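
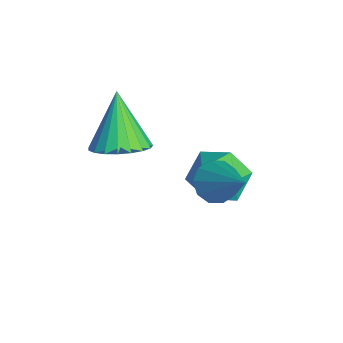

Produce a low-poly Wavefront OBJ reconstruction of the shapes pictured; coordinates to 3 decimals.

v 3.352 -0.864 0.141
v 3.622 -0.412 -0.32
v 4.608 -0.416 1.319
v 3.326 -0.202 -0.084
v 3.04 -0.245 0.238
v 2.873 -0.524 0.522
v 2.889 -0.934 0.661
v 3.081 -1.317 0.601
v 3.377 -1.526 0.366
v 3.663 -1.483 0.044
v 3.83 -1.204 -0.241
v 3.815 -0.794 -0.379
v 2.3 -0.021 -1.313
v 2.671 0.36 -0.48
v 2.329 -1.48 -0.66
v 2.7 -1.099 0.173
v 1.768 -0.901 -0.088
v 1.75 0.001 -0.492
v 3.25 -1.121 -0.648
v 3.232 -0.219 -1.052
v 3.258 -0.32 -0.069
v 2.342 -0.184 0.277
v 2.658 -0.936 -1.417
v 1.742 -0.8 -1.071
v 2.389 -3.299 1.37
v 3.098 -3.525 1.84
v 1.411 -3.161 2.91
v 3.129 -3.161 1.828
v 3.031 -2.82 1.736
v 2.823 -2.562 1.58
v 2.54 -2.432 1.389
v 2.231 -2.451 1.194
v 1.949 -2.617 1.03
v 1.744 -2.9 0.924
v 1.65 -3.253 0.896
v 1.684 -3.613 0.949
v 1.84 -3.919 1.076
v 2.091 -4.118 1.253
v 2.393 -4.175 1.45
v 2.695 -4.08 1.634
v 2.945 -3.851 1.772
f 2 1 4
f 2 4 3
f 4 1 5
f 4 5 3
f 5 1 6
f 5 6 3
f 6 1 7
f 6 7 3
f 7 1 8
f 7 8 3
f 8 1 9
f 8 9 3
f 9 1 10
f 9 10 3
f 10 1 11
f 10 11 3
f 11 1 12
f 11 12 3
f 12 1 2
f 12 2 3
f 13 24 18
f 13 18 14
f 13 14 20
f 13 20 23
f 13 23 24
f 14 18 22
f 18 24 17
f 24 23 15
f 23 20 19
f 20 14 21
f 16 22 17
f 16 17 15
f 16 15 19
f 16 19 21
f 16 21 22
f 17 22 18
f 15 17 24
f 19 15 23
f 21 19 20
f 22 21 14
f 26 25 28
f 26 28 27
f 28 25 29
f 28 29 27
f 29 25 30
f 29 30 27
f 30 25 31
f 30 31 27
f 31 25 32
f 31 32 27
f 32 25 33
f 32 33 27
f 33 25 34
f 33 34 27
f 34 25 35
f 34 35 27
f 35 25 36
f 35 36 27
f 36 25 37
f 36 37 27
f 37 25 38
f 37 38 27
f 38 25 39
f 38 39 27
f 39 25 40
f 39 40 27
f 40 25 41
f 40 41 27
f 41 25 26
f 41 26 27



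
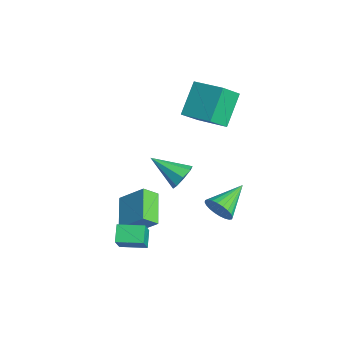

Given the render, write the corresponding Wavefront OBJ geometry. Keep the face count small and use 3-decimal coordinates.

v -2.587 0.591 -2.41
v -2.324 0.919 -1.683
v -3.713 -0.771 -1.39
v -2.861 1.199 -1.9
v -3.237 1.124 -2.416
v -3.232 0.736 -2.928
v -2.85 0.263 -3.138
v -2.314 -0.018 -2.921
v -1.938 0.058 -2.405
v -1.942 0.446 -1.892
v 1.181 1.201 -1.963
v 1.702 1.237 -1.28
v 0.199 2.799 -1.297
v 1.868 1.43 -1.499
v 1.929 1.588 -1.788
v 1.876 1.688 -2.104
v 1.718 1.713 -2.399
v 1.477 1.66 -2.627
v 1.192 1.538 -2.754
v 0.905 1.364 -2.761
v 0.66 1.166 -2.646
v 0.494 0.973 -2.428
v 0.433 0.814 -2.138
v 0.486 0.715 -1.822
v 0.645 0.69 -1.527
v 0.885 0.742 -1.299
v 1.17 0.865 -1.172
v 1.457 1.038 -1.165
v -1.65 -2.279 -2.899
v -1.62 -3.057 -2.256
v -0.816 -1.273 -1.719
v -0.786 -2.051 -1.076
v 0.066 -2.829 -3.644
v 0.096 -3.607 -3.001
v 0.9 -1.823 -2.464
v 0.93 -2.601 -1.821
v 1.018 -3.754 -2.254
v 1.782 -4.179 -1.06
v 1.596 -2.504 -2.18
v 2.361 -2.929 -0.986
v 1.779 -4.071 -2.854
v 2.544 -4.496 -1.66
v 2.358 -2.821 -2.78
v 3.122 -3.246 -1.586
v -3.189 0.679 2.105
v -4.263 1.72 3.608
v -3.618 1.718 1.08
v -4.691 2.758 2.583
v -1.649 1.702 2.497
v -2.722 2.742 4
v -2.077 2.74 1.472
v -3.151 3.781 2.975
f 2 1 4
f 2 4 3
f 4 1 5
f 4 5 3
f 5 1 6
f 5 6 3
f 6 1 7
f 6 7 3
f 7 1 8
f 7 8 3
f 8 1 9
f 8 9 3
f 9 1 10
f 9 10 3
f 10 1 2
f 10 2 3
f 12 11 14
f 12 14 13
f 14 11 15
f 14 15 13
f 15 11 16
f 15 16 13
f 16 11 17
f 16 17 13
f 17 11 18
f 17 18 13
f 18 11 19
f 18 19 13
f 19 11 20
f 19 20 13
f 20 11 21
f 20 21 13
f 21 11 22
f 21 22 13
f 22 11 23
f 22 23 13
f 23 11 24
f 23 24 13
f 24 11 25
f 24 25 13
f 25 11 26
f 25 26 13
f 26 11 27
f 26 27 13
f 27 11 28
f 27 28 13
f 28 11 12
f 28 12 13
f 30 32 29
f 33 30 29
f 29 32 31
f 31 33 29
f 30 36 32
f 34 30 33
f 34 36 30
f 32 36 31
f 35 33 31
f 31 36 35
f 35 34 33
f 36 34 35
f 38 40 37
f 41 38 37
f 37 40 39
f 39 41 37
f 38 44 40
f 42 38 41
f 42 44 38
f 40 44 39
f 43 41 39
f 39 44 43
f 43 42 41
f 44 42 43
f 46 48 45
f 49 46 45
f 45 48 47
f 47 49 45
f 46 52 48
f 50 46 49
f 50 52 46
f 48 52 47
f 51 49 47
f 47 52 51
f 51 50 49
f 52 50 51



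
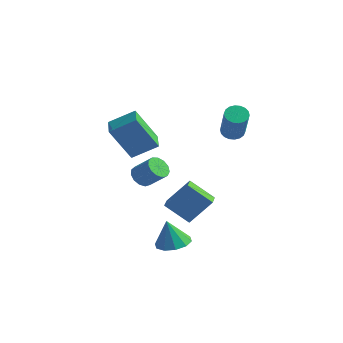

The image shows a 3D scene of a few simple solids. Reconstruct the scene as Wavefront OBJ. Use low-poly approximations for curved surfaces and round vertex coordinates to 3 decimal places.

v 1.293 -2.523 -4.187
v 2.099 -2.125 -3.992
v 1.027 -2.717 -2.693
v 1.703 -1.718 -4.009
v 1.15 -1.619 -4.095
v 0.651 -1.864 -4.216
v 0.398 -2.362 -4.326
v 0.487 -2.92 -4.382
v 0.883 -3.327 -4.365
v 1.437 -3.427 -4.279
v 1.935 -3.181 -4.158
v 2.188 -2.684 -4.049
v -2.681 0.078 -1.945
v -2.37 0.547 -2.361
v -1.369 0.691 -1.452
v -1.679 0.222 -1.035
v -2.613 0.751 -2.126
v -1.611 0.895 -1.217
v -2.877 0.741 -1.833
v -1.876 0.885 -0.924
v -3.079 0.52 -1.576
v -2.078 0.664 -0.667
v -3.154 0.159 -1.436
v -2.153 0.303 -0.527
v -3.079 -0.227 -1.457
v -2.078 -0.083 -0.548
v -2.878 -0.517 -1.633
v -1.877 -0.373 -0.724
v -2.614 -0.618 -1.908
v -1.613 -0.474 -0.999
v -2.371 -0.498 -2.195
v -1.37 -0.354 -1.286
v -2.226 -0.195 -2.402
v -1.225 -0.051 -1.493
v -2.226 0.195 -2.464
v -1.225 0.339 -1.555
v 1.459 2.108 1.716
v 2.025 2.242 1.502
v 2.908 1.306 3.249
v 2.341 1.172 3.464
v 1.962 2.464 1.653
v 2.845 1.528 3.4
v 1.8 2.616 1.816
v 2.682 1.68 3.564
v 1.57 2.667 1.96
v 2.452 1.731 3.707
v 1.318 2.608 2.055
v 2.2 1.672 3.803
v 1.094 2.449 2.083
v 1.976 1.513 3.831
v 0.942 2.223 2.039
v 1.825 1.287 3.786
v 0.892 1.974 1.931
v 1.775 1.038 3.678
v 0.955 1.752 1.78
v 1.838 0.816 3.527
v 1.118 1.6 1.616
v 2 0.664 3.364
v 1.348 1.549 1.473
v 2.23 0.613 3.22
v 1.6 1.608 1.377
v 2.482 0.672 3.125
v 1.824 1.767 1.349
v 2.706 0.831 3.097
v 1.975 1.993 1.394
v 2.858 1.057 3.141
v -1.807 -3.518 2.857
v -0.781 -2.696 3.62
v -2.616 -2.567 2.919
v -1.59 -1.745 3.682
v -1.05 -2.755 1.018
v -0.024 -1.933 1.781
v -1.859 -1.804 1.08
v -0.833 -0.982 1.843
v 0.897 -2.719 -1.661
v 1.699 -1.932 -0.358
v 0.376 -1.833 -1.876
v 1.178 -1.046 -0.573
v 2.062 -2.274 -2.647
v 2.864 -1.487 -1.344
v 1.541 -1.388 -2.862
v 2.343 -0.601 -1.559
f 2 1 4
f 2 4 3
f 4 1 5
f 4 5 3
f 5 1 6
f 5 6 3
f 6 1 7
f 6 7 3
f 7 1 8
f 7 8 3
f 8 1 9
f 8 9 3
f 9 1 10
f 9 10 3
f 10 1 11
f 10 11 3
f 11 1 12
f 11 12 3
f 12 1 2
f 12 2 3
f 14 13 17
f 14 17 15
f 15 17 18
f 15 18 16
f 17 13 19
f 17 19 18
f 18 19 20
f 18 20 16
f 19 13 21
f 19 21 20
f 20 21 22
f 20 22 16
f 21 13 23
f 21 23 22
f 22 23 24
f 22 24 16
f 23 13 25
f 23 25 24
f 24 25 26
f 24 26 16
f 25 13 27
f 25 27 26
f 26 27 28
f 26 28 16
f 27 13 29
f 27 29 28
f 28 29 30
f 28 30 16
f 29 13 31
f 29 31 30
f 30 31 32
f 30 32 16
f 31 13 33
f 31 33 32
f 32 33 34
f 32 34 16
f 33 13 35
f 33 35 34
f 34 35 36
f 34 36 16
f 35 13 14
f 35 14 36
f 36 14 15
f 36 15 16
f 38 37 41
f 38 41 39
f 39 41 42
f 39 42 40
f 41 37 43
f 41 43 42
f 42 43 44
f 42 44 40
f 43 37 45
f 43 45 44
f 44 45 46
f 44 46 40
f 45 37 47
f 45 47 46
f 46 47 48
f 46 48 40
f 47 37 49
f 47 49 48
f 48 49 50
f 48 50 40
f 49 37 51
f 49 51 50
f 50 51 52
f 50 52 40
f 51 37 53
f 51 53 52
f 52 53 54
f 52 54 40
f 53 37 55
f 53 55 54
f 54 55 56
f 54 56 40
f 55 37 57
f 55 57 56
f 56 57 58
f 56 58 40
f 57 37 59
f 57 59 58
f 58 59 60
f 58 60 40
f 59 37 61
f 59 61 60
f 60 61 62
f 60 62 40
f 61 37 63
f 61 63 62
f 62 63 64
f 62 64 40
f 63 37 65
f 63 65 64
f 64 65 66
f 64 66 40
f 65 37 38
f 65 38 66
f 66 38 39
f 66 39 40
f 68 70 67
f 71 68 67
f 67 70 69
f 69 71 67
f 68 74 70
f 72 68 71
f 72 74 68
f 70 74 69
f 73 71 69
f 69 74 73
f 73 72 71
f 74 72 73
f 76 78 75
f 79 76 75
f 75 78 77
f 77 79 75
f 76 82 78
f 80 76 79
f 80 82 76
f 78 82 77
f 81 79 77
f 77 82 81
f 81 80 79
f 82 80 81



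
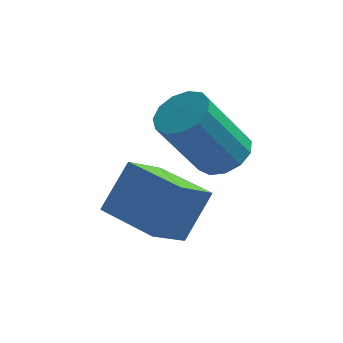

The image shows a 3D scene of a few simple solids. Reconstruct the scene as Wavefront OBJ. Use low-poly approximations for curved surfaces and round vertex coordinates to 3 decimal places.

v 0.712 3.344 2.964
v 1.34 3.08 3.226
v 0.436 2.571 4.878
v -0.192 2.836 4.616
v 1.324 3.475 3.34
v 0.421 2.966 4.991
v 1.114 3.829 3.334
v 0.211 3.32 4.985
v 0.777 4.029 3.211
v -0.127 3.52 4.862
v 0.418 4.011 3.009
v -0.485 3.502 4.661
v 0.153 3.782 2.794
v -0.75 3.274 4.445
v 0.065 3.414 2.632
v -0.838 2.906 4.284
v 0.183 3.024 2.576
v -0.721 2.515 4.228
v 0.468 2.736 2.643
v -0.435 2.227 4.295
v 0.831 2.64 2.812
v -0.073 2.131 4.464
v 1.156 2.769 3.03
v 0.252 2.26 4.681
v 0.072 1.526 1.279
v -0.513 0.654 2.063
v -1.229 2.439 1.324
v -1.814 1.568 2.107
v 0.594 2.212 2.433
v 0.009 1.341 3.216
v -0.707 3.126 2.477
v -1.292 2.254 3.261
f 2 1 5
f 2 5 3
f 3 5 6
f 3 6 4
f 5 1 7
f 5 7 6
f 6 7 8
f 6 8 4
f 7 1 9
f 7 9 8
f 8 9 10
f 8 10 4
f 9 1 11
f 9 11 10
f 10 11 12
f 10 12 4
f 11 1 13
f 11 13 12
f 12 13 14
f 12 14 4
f 13 1 15
f 13 15 14
f 14 15 16
f 14 16 4
f 15 1 17
f 15 17 16
f 16 17 18
f 16 18 4
f 17 1 19
f 17 19 18
f 18 19 20
f 18 20 4
f 19 1 21
f 19 21 20
f 20 21 22
f 20 22 4
f 21 1 23
f 21 23 22
f 22 23 24
f 22 24 4
f 23 1 2
f 23 2 24
f 24 2 3
f 24 3 4
f 26 28 25
f 29 26 25
f 25 28 27
f 27 29 25
f 26 32 28
f 30 26 29
f 30 32 26
f 28 32 27
f 31 29 27
f 27 32 31
f 31 30 29
f 32 30 31



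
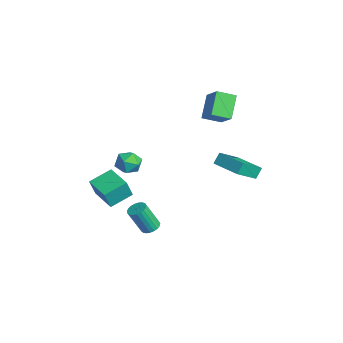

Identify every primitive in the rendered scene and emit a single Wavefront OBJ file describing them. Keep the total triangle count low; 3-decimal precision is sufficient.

v -0.113 2.249 0.003
v -0.344 2.679 0.662
v -0.671 3.603 -1.077
v -0.902 4.033 -0.418
v 1.642 3.047 0.098
v 1.411 3.477 0.757
v 1.084 4.401 -0.982
v 0.853 4.831 -0.323
v -2.799 -4.055 -3.046
v -2.595 -4.466 -1.787
v -3.133 -2.633 -2.527
v -2.93 -3.044 -1.268
v -1.13 -3.616 -3.172
v -0.927 -4.027 -1.913
v -1.465 -2.194 -2.653
v -1.261 -2.605 -1.394
v 3.208 -3.54 3.471
v 3.66 -3.145 4.044
v 3.72 -4.715 3.876
v 4.172 -4.32 4.449
v 3.346 -4.359 4.527
v 3.03 -3.633 4.277
v 4.35 -4.227 3.643
v 4.034 -3.501 3.393
v 4.366 -3.569 4.151
v 3.746 -3.651 4.697
v 3.634 -4.209 3.223
v 3.014 -4.291 3.769
v -3.918 2.802 1.344
v -4.998 3.491 2.551
v -3.682 3.955 0.896
v -4.762 4.645 2.104
v -2.598 2.955 2.436
v -3.678 3.645 3.644
v -2.362 4.109 1.989
v -3.442 4.798 3.196
v 0.274 -1.663 -4.365
v 0.628 -1.229 -4.125
v 0.46 -2.002 -2.475
v 0.106 -2.437 -2.715
v 0.397 -1.127 -4.101
v 0.229 -1.9 -2.451
v 0.144 -1.119 -4.123
v -0.024 -1.892 -2.473
v -0.086 -1.204 -4.187
v -0.254 -1.977 -2.536
v -0.254 -1.369 -4.281
v -0.422 -2.142 -2.631
v -0.33 -1.585 -4.39
v -0.498 -2.358 -2.74
v -0.303 -1.814 -4.495
v -0.471 -2.588 -2.844
v -0.175 -2.018 -4.577
v -0.343 -2.791 -2.927
v 0.03 -2.16 -4.622
v -0.138 -2.933 -2.972
v 0.277 -2.216 -4.624
v 0.109 -2.989 -2.973
v 0.524 -2.177 -4.58
v 0.356 -2.95 -2.93
v 0.728 -2.049 -4.499
v 0.56 -2.822 -2.849
v 0.853 -1.854 -4.395
v 0.685 -2.627 -2.745
v 0.878 -1.626 -4.286
v 0.71 -2.399 -2.636
v 0.798 -1.405 -4.191
v 0.63 -2.178 -2.541
f 2 4 1
f 5 2 1
f 1 4 3
f 3 5 1
f 2 8 4
f 6 2 5
f 6 8 2
f 4 8 3
f 7 5 3
f 3 8 7
f 7 6 5
f 8 6 7
f 10 12 9
f 13 10 9
f 9 12 11
f 11 13 9
f 10 16 12
f 14 10 13
f 14 16 10
f 12 16 11
f 15 13 11
f 11 16 15
f 15 14 13
f 16 14 15
f 17 28 22
f 17 22 18
f 17 18 24
f 17 24 27
f 17 27 28
f 18 22 26
f 22 28 21
f 28 27 19
f 27 24 23
f 24 18 25
f 20 26 21
f 20 21 19
f 20 19 23
f 20 23 25
f 20 25 26
f 21 26 22
f 19 21 28
f 23 19 27
f 25 23 24
f 26 25 18
f 30 32 29
f 33 30 29
f 29 32 31
f 31 33 29
f 30 36 32
f 34 30 33
f 34 36 30
f 32 36 31
f 35 33 31
f 31 36 35
f 35 34 33
f 36 34 35
f 38 37 41
f 38 41 39
f 39 41 42
f 39 42 40
f 41 37 43
f 41 43 42
f 42 43 44
f 42 44 40
f 43 37 45
f 43 45 44
f 44 45 46
f 44 46 40
f 45 37 47
f 45 47 46
f 46 47 48
f 46 48 40
f 47 37 49
f 47 49 48
f 48 49 50
f 48 50 40
f 49 37 51
f 49 51 50
f 50 51 52
f 50 52 40
f 51 37 53
f 51 53 52
f 52 53 54
f 52 54 40
f 53 37 55
f 53 55 54
f 54 55 56
f 54 56 40
f 55 37 57
f 55 57 56
f 56 57 58
f 56 58 40
f 57 37 59
f 57 59 58
f 58 59 60
f 58 60 40
f 59 37 61
f 59 61 60
f 60 61 62
f 60 62 40
f 61 37 63
f 61 63 62
f 62 63 64
f 62 64 40
f 63 37 65
f 63 65 64
f 64 65 66
f 64 66 40
f 65 37 67
f 65 67 66
f 66 67 68
f 66 68 40
f 67 37 38
f 67 38 68
f 68 38 39
f 68 39 40



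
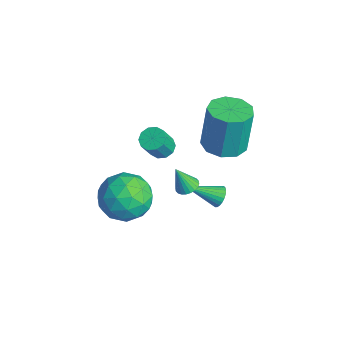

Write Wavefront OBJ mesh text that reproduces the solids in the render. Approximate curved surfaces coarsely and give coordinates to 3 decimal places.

v -0.812 -1.885 -2.937
v 0.321 -2.228 -2.603
v -1.541 -3.592 -2.217
v -0.408 -3.935 -1.883
v -0.967 -3.007 -1.3
v -0.516 -1.952 -1.745
v -0.704 -3.868 -3.075
v -0.253 -2.813 -3.52
v 0.388 -3.454 -2.688
v 0.226 -2.922 -1.591
v -1.446 -2.898 -3.229
v -1.608 -2.366 -2.132
v -0.182 -1.907 -2.833
v -1.038 -3.913 -1.987
v -1.367 -3.368 -1.644
v -0.701 -3.57 -1.448
v -0.674 -1.745 -2.329
v -0.008 -1.946 -2.132
v -0.764 -2.404 -1.366
v -1.212 -3.874 -2.688
v -0.546 -4.075 -2.491
v -0.519 -2.25 -3.372
v 0.147 -2.452 -3.176
v -0.456 -3.416 -3.454
v 0.524 -2.829 -2.687
v 0.095 -3.832 -2.264
v -0.079 -3.792 -2.965
v 0.186 -3.172 -3.226
v 0.428 -2.516 -2.042
v -0 -3.519 -1.619
v -0.329 -2.974 -1.276
v -0.064 -2.354 -1.538
v 0.468 -3.236 -2.092
v -1.22 -2.301 -3.201
v -1.648 -3.304 -2.778
v -1.156 -3.466 -3.282
v -0.891 -2.846 -3.544
v -1.315 -1.988 -2.556
v -1.744 -2.991 -2.133
v -1.406 -2.648 -1.594
v -1.141 -2.028 -1.855
v -1.688 -2.584 -2.728
v -0.718 -1.228 0.254
v -0.169 -1.275 0.072
v 0.147 -1.818 1.165
v -0.402 -1.772 1.346
v -0.204 -0.959 0.239
v 0.111 -1.503 1.332
v -0.435 -0.747 0.412
v -0.12 -1.29 1.504
v -0.775 -0.718 0.524
v -0.46 -1.262 1.616
v -1.092 -0.885 0.533
v -0.777 -1.428 1.625
v -1.267 -1.182 0.435
v -0.951 -1.725 1.528
v -1.231 -1.497 0.268
v -0.916 -2.041 1.361
v -1 -1.71 0.096
v -0.685 -2.253 1.188
v -0.66 -1.738 -0.016
v -0.345 -2.282 1.076
v -0.343 -1.572 -0.025
v -0.028 -2.115 1.067
v -0.629 1.485 -0.593
v 0.341 1.622 -0.566
v 0.239 1.933 1.579
v -0.731 1.795 1.553
v 0.029 2.207 -0.666
v -0.073 2.518 1.479
v -0.591 2.454 -0.731
v -0.693 2.765 1.414
v -1.228 2.247 -0.732
v -1.331 2.558 1.413
v -1.585 1.684 -0.667
v -1.688 1.994 1.478
v -1.495 1.027 -0.568
v -1.597 1.338 1.577
v -0.999 0.584 -0.48
v -1.102 0.895 1.665
v -0.33 0.563 -0.445
v -0.433 0.874 1.7
v 0.199 0.973 -0.479
v 0.097 1.284 1.666
v -0.338 -0.271 -2.502
v 0 -0.668 -2.592
v -0.542 -0.709 -1.338
v 0.127 -0.524 -2.516
v 0.183 -0.341 -2.437
v 0.159 -0.147 -2.368
v 0.06 0.028 -2.32
v -0.1 0.157 -2.299
v -0.296 0.221 -2.309
v -0.499 0.211 -2.348
v -0.677 0.127 -2.411
v -0.804 -0.018 -2.488
v -0.86 -0.2 -2.566
v -0.836 -0.394 -2.635
v -0.737 -0.569 -2.684
v -0.577 -0.698 -2.705
v -0.381 -0.763 -2.695
v -0.178 -0.752 -2.655
v -0.23 1.148 -3.773
v 0.035 0.837 -4.125
v -0.75 -0.208 -2.967
v 0.183 0.867 -3.978
v 0.268 0.941 -3.8
v 0.277 1.046 -3.617
v 0.208 1.166 -3.458
v 0.073 1.284 -3.347
v -0.108 1.381 -3.301
v -0.308 1.442 -3.327
v -0.496 1.459 -3.42
v -0.644 1.428 -3.567
v -0.728 1.355 -3.746
v -0.737 1.25 -3.928
v -0.669 1.129 -4.087
v -0.534 1.011 -4.198
v -0.353 0.915 -4.244
v -0.153 0.853 -4.218
f 1 38 17
f 38 12 41
f 17 41 6
f 38 41 17
f 1 17 13
f 17 6 18
f 13 18 2
f 17 18 13
f 1 13 22
f 13 2 23
f 22 23 8
f 13 23 22
f 1 22 34
f 22 8 37
f 34 37 11
f 22 37 34
f 1 34 38
f 34 11 42
f 38 42 12
f 34 42 38
f 2 18 29
f 18 6 32
f 29 32 10
f 18 32 29
f 6 41 19
f 41 12 40
f 19 40 5
f 41 40 19
f 12 42 39
f 42 11 35
f 39 35 3
f 42 35 39
f 11 37 36
f 37 8 24
f 36 24 7
f 37 24 36
f 8 23 28
f 23 2 25
f 28 25 9
f 23 25 28
f 4 30 16
f 30 10 31
f 16 31 5
f 30 31 16
f 4 16 14
f 16 5 15
f 14 15 3
f 16 15 14
f 4 14 21
f 14 3 20
f 21 20 7
f 14 20 21
f 4 21 26
f 21 7 27
f 26 27 9
f 21 27 26
f 4 26 30
f 26 9 33
f 30 33 10
f 26 33 30
f 5 31 19
f 31 10 32
f 19 32 6
f 31 32 19
f 3 15 39
f 15 5 40
f 39 40 12
f 15 40 39
f 7 20 36
f 20 3 35
f 36 35 11
f 20 35 36
f 9 27 28
f 27 7 24
f 28 24 8
f 27 24 28
f 10 33 29
f 33 9 25
f 29 25 2
f 33 25 29
f 44 43 47
f 44 47 45
f 45 47 48
f 45 48 46
f 47 43 49
f 47 49 48
f 48 49 50
f 48 50 46
f 49 43 51
f 49 51 50
f 50 51 52
f 50 52 46
f 51 43 53
f 51 53 52
f 52 53 54
f 52 54 46
f 53 43 55
f 53 55 54
f 54 55 56
f 54 56 46
f 55 43 57
f 55 57 56
f 56 57 58
f 56 58 46
f 57 43 59
f 57 59 58
f 58 59 60
f 58 60 46
f 59 43 61
f 59 61 60
f 60 61 62
f 60 62 46
f 61 43 63
f 61 63 62
f 62 63 64
f 62 64 46
f 63 43 44
f 63 44 64
f 64 44 45
f 64 45 46
f 66 65 69
f 66 69 67
f 67 69 70
f 67 70 68
f 69 65 71
f 69 71 70
f 70 71 72
f 70 72 68
f 71 65 73
f 71 73 72
f 72 73 74
f 72 74 68
f 73 65 75
f 73 75 74
f 74 75 76
f 74 76 68
f 75 65 77
f 75 77 76
f 76 77 78
f 76 78 68
f 77 65 79
f 77 79 78
f 78 79 80
f 78 80 68
f 79 65 81
f 79 81 80
f 80 81 82
f 80 82 68
f 81 65 83
f 81 83 82
f 82 83 84
f 82 84 68
f 83 65 66
f 83 66 84
f 84 66 67
f 84 67 68
f 86 85 88
f 86 88 87
f 88 85 89
f 88 89 87
f 89 85 90
f 89 90 87
f 90 85 91
f 90 91 87
f 91 85 92
f 91 92 87
f 92 85 93
f 92 93 87
f 93 85 94
f 93 94 87
f 94 85 95
f 94 95 87
f 95 85 96
f 95 96 87
f 96 85 97
f 96 97 87
f 97 85 98
f 97 98 87
f 98 85 99
f 98 99 87
f 99 85 100
f 99 100 87
f 100 85 101
f 100 101 87
f 101 85 102
f 101 102 87
f 102 85 86
f 102 86 87
f 104 103 106
f 104 106 105
f 106 103 107
f 106 107 105
f 107 103 108
f 107 108 105
f 108 103 109
f 108 109 105
f 109 103 110
f 109 110 105
f 110 103 111
f 110 111 105
f 111 103 112
f 111 112 105
f 112 103 113
f 112 113 105
f 113 103 114
f 113 114 105
f 114 103 115
f 114 115 105
f 115 103 116
f 115 116 105
f 116 103 117
f 116 117 105
f 117 103 118
f 117 118 105
f 118 103 119
f 118 119 105
f 119 103 120
f 119 120 105
f 120 103 104
f 120 104 105



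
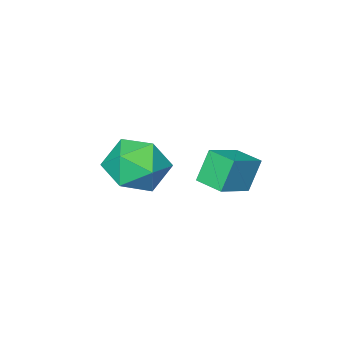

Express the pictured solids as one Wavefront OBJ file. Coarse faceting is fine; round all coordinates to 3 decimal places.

v -1.601 -1.003 2.189
v -0.698 -0.703 2.414
v -1.062 -2.477 1.986
v -0.159 -2.177 2.211
v -0.852 -2.201 2.901
v -1.185 -1.29 3.026
v -0.575 -1.89 1.374
v -0.908 -0.979 1.499
v -0.064 -1.252 1.91
v -0.235 -1.444 2.854
v -1.525 -1.736 1.546
v -1.696 -1.928 2.49
v -1.794 0.779 2.449
v -2.208 0.772 3.37
v -1.894 1.602 2.41
v -2.308 1.595 3.332
v -0.772 0.925 2.908
v -1.186 0.918 3.83
v -0.872 1.748 2.87
v -1.286 1.741 3.791
f 1 12 6
f 1 6 2
f 1 2 8
f 1 8 11
f 1 11 12
f 2 6 10
f 6 12 5
f 12 11 3
f 11 8 7
f 8 2 9
f 4 10 5
f 4 5 3
f 4 3 7
f 4 7 9
f 4 9 10
f 5 10 6
f 3 5 12
f 7 3 11
f 9 7 8
f 10 9 2
f 14 16 13
f 17 14 13
f 13 16 15
f 15 17 13
f 14 20 16
f 18 14 17
f 18 20 14
f 16 20 15
f 19 17 15
f 15 20 19
f 19 18 17
f 20 18 19



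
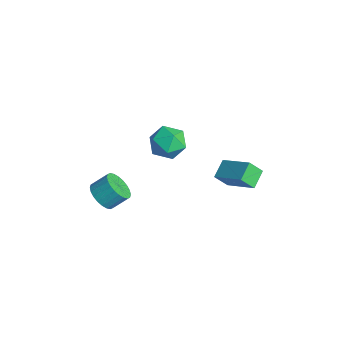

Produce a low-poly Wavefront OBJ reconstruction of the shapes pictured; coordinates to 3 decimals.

v 0.603 3.191 -2.684
v 0.428 2.477 -1.826
v 2.286 3.913 -1.74
v 2.11 3.199 -0.882
v 1.27 2.361 -3.238
v 1.094 1.647 -2.38
v 2.952 3.083 -2.294
v 2.777 2.369 -1.436
v 1.02 -0.747 0.095
v 1.347 -1.206 1.069
v -0.567 -0.274 0.851
v -0.24 -0.733 1.825
v 0.258 0.203 1.449
v 1.239 -0.09 0.982
v -0.459 -1.39 0.938
v 0.522 -1.683 0.471
v 0.432 -1.604 1.59
v 0.876 -0.619 1.906
v -0.096 -0.861 0.014
v 0.348 0.124 0.33
v -0.306 -4.247 -2.871
v 0.526 -4.115 -3.287
v 0.779 -3.241 -2.505
v -0.054 -3.373 -2.089
v 0.314 -3.884 -3.477
v 0.566 -3.01 -2.695
v 0.007 -3.708 -3.575
v 0.26 -2.834 -2.793
v -0.348 -3.615 -3.565
v -0.095 -2.74 -2.783
v -0.696 -3.617 -3.45
v -0.443 -2.743 -2.668
v -0.985 -3.715 -3.246
v -0.732 -2.841 -2.464
v -1.17 -3.895 -2.986
v -0.917 -3.02 -2.204
v -1.224 -4.128 -2.708
v -0.972 -3.253 -1.926
v -1.139 -4.379 -2.455
v -0.886 -3.505 -1.673
v -0.926 -4.61 -2.265
v -0.674 -3.736 -1.483
v -0.62 -4.786 -2.167
v -0.367 -3.912 -1.385
v -0.265 -4.88 -2.177
v -0.012 -4.005 -1.395
v 0.083 -4.877 -2.292
v 0.336 -4.003 -1.51
v 0.372 -4.779 -2.496
v 0.625 -3.905 -1.714
v 0.557 -4.6 -2.756
v 0.81 -3.725 -1.974
v 0.612 -4.367 -3.034
v 0.864 -3.492 -2.252
f 2 4 1
f 5 2 1
f 1 4 3
f 3 5 1
f 2 8 4
f 6 2 5
f 6 8 2
f 4 8 3
f 7 5 3
f 3 8 7
f 7 6 5
f 8 6 7
f 9 20 14
f 9 14 10
f 9 10 16
f 9 16 19
f 9 19 20
f 10 14 18
f 14 20 13
f 20 19 11
f 19 16 15
f 16 10 17
f 12 18 13
f 12 13 11
f 12 11 15
f 12 15 17
f 12 17 18
f 13 18 14
f 11 13 20
f 15 11 19
f 17 15 16
f 18 17 10
f 22 21 25
f 22 25 23
f 23 25 26
f 23 26 24
f 25 21 27
f 25 27 26
f 26 27 28
f 26 28 24
f 27 21 29
f 27 29 28
f 28 29 30
f 28 30 24
f 29 21 31
f 29 31 30
f 30 31 32
f 30 32 24
f 31 21 33
f 31 33 32
f 32 33 34
f 32 34 24
f 33 21 35
f 33 35 34
f 34 35 36
f 34 36 24
f 35 21 37
f 35 37 36
f 36 37 38
f 36 38 24
f 37 21 39
f 37 39 38
f 38 39 40
f 38 40 24
f 39 21 41
f 39 41 40
f 40 41 42
f 40 42 24
f 41 21 43
f 41 43 42
f 42 43 44
f 42 44 24
f 43 21 45
f 43 45 44
f 44 45 46
f 44 46 24
f 45 21 47
f 45 47 46
f 46 47 48
f 46 48 24
f 47 21 49
f 47 49 48
f 48 49 50
f 48 50 24
f 49 21 51
f 49 51 50
f 50 51 52
f 50 52 24
f 51 21 53
f 51 53 52
f 52 53 54
f 52 54 24
f 53 21 22
f 53 22 54
f 54 22 23
f 54 23 24



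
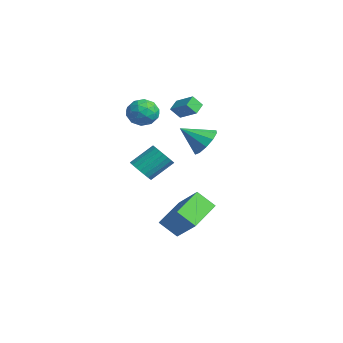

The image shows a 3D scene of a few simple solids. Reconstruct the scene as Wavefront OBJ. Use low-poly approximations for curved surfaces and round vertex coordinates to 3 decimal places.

v -1.36 -2.59 3.382
v -0.785 -2.3 2.646
v -1.095 -4.1 2.994
v -0.52 -3.81 2.258
v -0.232 -3.681 3.183
v -0.396 -2.748 3.423
v -1.484 -3.652 2.217
v -1.648 -2.719 2.457
v -0.862 -2.956 1.926
v -0.088 -2.974 2.523
v -1.792 -3.426 3.117
v -1.018 -3.444 3.714
v -1.096 -2.312 3.048
v -0.784 -4.088 2.592
v -0.615 -4.012 3.136
v -0.277 -3.842 2.703
v -0.867 -2.575 3.505
v -0.529 -2.405 3.073
v -0.204 -3.217 3.388
v -1.351 -3.995 2.567
v -1.013 -3.825 2.135
v -1.603 -2.558 2.937
v -1.265 -2.388 2.504
v -1.676 -3.183 2.252
v -0.803 -2.528 2.192
v -0.647 -3.416 1.964
v -1.214 -3.323 1.94
v -1.31 -2.774 2.081
v -0.348 -2.538 2.543
v -0.192 -3.426 2.315
v -0.023 -3.35 2.859
v -0.119 -2.802 3
v -0.393 -2.924 2.12
v -1.688 -2.974 3.325
v -1.532 -3.862 3.097
v -1.761 -3.598 2.64
v -1.857 -3.05 2.781
v -1.233 -2.984 3.676
v -1.077 -3.872 3.448
v -0.57 -3.626 3.559
v -0.666 -3.077 3.7
v -1.487 -3.476 3.52
v 0.73 -1.778 -3.583
v 2.123 -1.323 -2.267
v 1.338 -0.97 -4.507
v 2.732 -0.515 -3.191
v 1.928 -3.465 -4.269
v 3.322 -3.01 -2.953
v 2.537 -2.657 -5.193
v 3.93 -2.202 -3.877
v -0.286 0.238 0.256
v 0.167 0.687 1.064
v -0.894 -1.038 1.304
v -0.421 0.924 1.012
v -0.958 0.899 0.67
v -1.238 0.622 0.17
v -1.154 0.198 -0.297
v -0.739 -0.211 -0.553
v -0.151 -0.448 -0.501
v 0.386 -0.423 -0.159
v 0.666 -0.146 0.341
v 0.582 0.278 0.808
v 2.15 -4.584 -0.141
v 2.838 -4.875 0.173
v 2.898 -3.587 1.235
v 2.21 -3.296 0.921
v 2.952 -4.676 -0.074
v 3.012 -3.388 0.988
v 2.927 -4.462 -0.333
v 2.987 -3.174 0.729
v 2.769 -4.269 -0.558
v 2.829 -2.981 0.503
v 2.503 -4.13 -0.711
v 2.563 -2.842 0.35
v 2.176 -4.07 -0.766
v 2.236 -2.782 0.295
v 1.845 -4.098 -0.713
v 1.905 -2.811 0.349
v 1.566 -4.211 -0.56
v 1.626 -2.923 0.501
v 1.389 -4.388 -0.335
v 1.449 -3.1 0.726
v 1.343 -4.599 -0.077
v 1.403 -3.311 0.985
v 1.436 -4.807 0.171
v 1.496 -3.519 1.232
v 1.654 -4.977 0.364
v 1.714 -3.689 1.426
v 1.957 -5.079 0.471
v 2.016 -3.791 1.532
v 2.293 -5.095 0.471
v 2.353 -3.807 1.533
v 2.605 -5.023 0.366
v 2.665 -3.735 1.427
v -1.336 -0.467 2.512
v -1.469 -1.003 3.171
v -0.268 0.043 3.141
v -0.401 -0.493 3.8
v -0.839 -1.047 2.14
v -0.972 -1.583 2.799
v 0.229 -0.537 2.769
v 0.096 -1.073 3.428
f 1 38 17
f 38 12 41
f 17 41 6
f 38 41 17
f 1 17 13
f 17 6 18
f 13 18 2
f 17 18 13
f 1 13 22
f 13 2 23
f 22 23 8
f 13 23 22
f 1 22 34
f 22 8 37
f 34 37 11
f 22 37 34
f 1 34 38
f 34 11 42
f 38 42 12
f 34 42 38
f 2 18 29
f 18 6 32
f 29 32 10
f 18 32 29
f 6 41 19
f 41 12 40
f 19 40 5
f 41 40 19
f 12 42 39
f 42 11 35
f 39 35 3
f 42 35 39
f 11 37 36
f 37 8 24
f 36 24 7
f 37 24 36
f 8 23 28
f 23 2 25
f 28 25 9
f 23 25 28
f 4 30 16
f 30 10 31
f 16 31 5
f 30 31 16
f 4 16 14
f 16 5 15
f 14 15 3
f 16 15 14
f 4 14 21
f 14 3 20
f 21 20 7
f 14 20 21
f 4 21 26
f 21 7 27
f 26 27 9
f 21 27 26
f 4 26 30
f 26 9 33
f 30 33 10
f 26 33 30
f 5 31 19
f 31 10 32
f 19 32 6
f 31 32 19
f 3 15 39
f 15 5 40
f 39 40 12
f 15 40 39
f 7 20 36
f 20 3 35
f 36 35 11
f 20 35 36
f 9 27 28
f 27 7 24
f 28 24 8
f 27 24 28
f 10 33 29
f 33 9 25
f 29 25 2
f 33 25 29
f 44 46 43
f 47 44 43
f 43 46 45
f 45 47 43
f 44 50 46
f 48 44 47
f 48 50 44
f 46 50 45
f 49 47 45
f 45 50 49
f 49 48 47
f 50 48 49
f 52 51 54
f 52 54 53
f 54 51 55
f 54 55 53
f 55 51 56
f 55 56 53
f 56 51 57
f 56 57 53
f 57 51 58
f 57 58 53
f 58 51 59
f 58 59 53
f 59 51 60
f 59 60 53
f 60 51 61
f 60 61 53
f 61 51 62
f 61 62 53
f 62 51 52
f 62 52 53
f 64 63 67
f 64 67 65
f 65 67 68
f 65 68 66
f 67 63 69
f 67 69 68
f 68 69 70
f 68 70 66
f 69 63 71
f 69 71 70
f 70 71 72
f 70 72 66
f 71 63 73
f 71 73 72
f 72 73 74
f 72 74 66
f 73 63 75
f 73 75 74
f 74 75 76
f 74 76 66
f 75 63 77
f 75 77 76
f 76 77 78
f 76 78 66
f 77 63 79
f 77 79 78
f 78 79 80
f 78 80 66
f 79 63 81
f 79 81 80
f 80 81 82
f 80 82 66
f 81 63 83
f 81 83 82
f 82 83 84
f 82 84 66
f 83 63 85
f 83 85 84
f 84 85 86
f 84 86 66
f 85 63 87
f 85 87 86
f 86 87 88
f 86 88 66
f 87 63 89
f 87 89 88
f 88 89 90
f 88 90 66
f 89 63 91
f 89 91 90
f 90 91 92
f 90 92 66
f 91 63 93
f 91 93 92
f 92 93 94
f 92 94 66
f 93 63 64
f 93 64 94
f 94 64 65
f 94 65 66
f 96 98 95
f 99 96 95
f 95 98 97
f 97 99 95
f 96 102 98
f 100 96 99
f 100 102 96
f 98 102 97
f 101 99 97
f 97 102 101
f 101 100 99
f 102 100 101



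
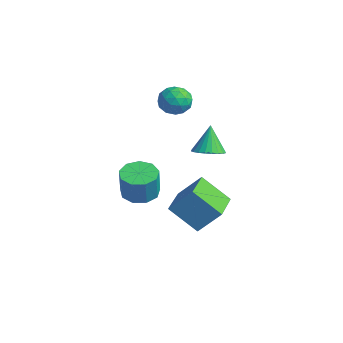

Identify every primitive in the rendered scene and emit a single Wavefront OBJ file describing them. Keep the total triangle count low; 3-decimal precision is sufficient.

v 1.633 -1.777 -2.728
v 2.235 -0.897 -1.562
v 0.083 -0.536 -2.863
v 0.685 0.343 -1.697
v 2.535 -0.783 -3.943
v 3.137 0.096 -2.777
v 0.985 0.457 -4.078
v 1.587 1.337 -2.912
v 0.549 -2.626 -1.956
v 1.117 -3.25 -2.24
v 1.56 -3.497 -0.807
v 0.991 -2.874 -0.524
v 1.391 -2.707 -2.231
v 1.834 -2.954 -0.798
v 1.272 -2.126 -2.094
v 1.715 -2.373 -0.661
v 0.814 -1.779 -1.892
v 1.257 -2.027 -0.459
v 0.232 -1.829 -1.721
v 0.674 -2.076 -0.288
v -0.202 -2.252 -1.66
v 0.241 -2.499 -0.227
v -0.285 -2.85 -1.737
v 0.158 -3.097 -0.305
v 0.023 -3.343 -1.918
v 0.466 -3.591 -0.485
v 0.576 -3.501 -2.116
v 1.019 -3.749 -0.683
v -1.689 0.402 2.356
v -0.952 0.475 1.935
v -1.208 -0.715 3.005
v -0.471 -0.642 2.584
v -0.683 -0.066 3.174
v -0.98 0.624 2.773
v -1.18 -0.864 2.167
v -1.477 -0.174 1.766
v -0.637 -0.308 1.818
v -0.33 0.185 2.441
v -1.83 -0.425 2.499
v -1.523 0.068 3.122
v -1.362 0.537 2.089
v -0.798 -0.777 2.851
v -0.922 -0.438 3.198
v -0.489 -0.395 2.951
v -1.379 0.625 2.581
v -0.946 0.667 2.334
v -0.788 0.349 3.062
v -1.214 -0.907 2.606
v -0.781 -0.865 2.359
v -1.671 0.155 1.989
v -1.238 0.198 1.742
v -1.372 -0.589 1.878
v -0.745 0.119 1.773
v -0.462 -0.538 2.154
v -0.879 -0.668 1.909
v -1.053 -0.262 1.673
v -0.564 0.409 2.138
v -0.282 -0.248 2.52
v -0.406 0.091 2.867
v -0.581 0.497 2.631
v -0.379 -0.051 2.07
v -1.878 0.008 2.42
v -1.596 -0.649 2.802
v -1.579 -0.737 2.309
v -1.754 -0.331 2.073
v -1.698 0.298 2.786
v -1.415 -0.359 3.167
v -1.107 0.022 3.267
v -1.281 0.428 3.031
v -1.781 -0.189 2.87
v 3.669 -0.86 1.604
v 4.222 -1.295 1.864
v 3.271 -0.56 2.956
v 4.357 -1.036 1.846
v 4.387 -0.75 1.791
v 4.308 -0.481 1.708
v 4.131 -0.27 1.609
v 3.884 -0.148 1.51
v 3.605 -0.135 1.425
v 3.335 -0.232 1.367
v 3.116 -0.425 1.345
v 2.981 -0.684 1.363
v 2.951 -0.97 1.418
v 3.03 -1.239 1.501
v 3.206 -1.45 1.599
v 3.453 -1.572 1.699
v 3.733 -1.585 1.784
v 4.003 -1.488 1.842
f 2 4 1
f 5 2 1
f 1 4 3
f 3 5 1
f 2 8 4
f 6 2 5
f 6 8 2
f 4 8 3
f 7 5 3
f 3 8 7
f 7 6 5
f 8 6 7
f 10 9 13
f 10 13 11
f 11 13 14
f 11 14 12
f 13 9 15
f 13 15 14
f 14 15 16
f 14 16 12
f 15 9 17
f 15 17 16
f 16 17 18
f 16 18 12
f 17 9 19
f 17 19 18
f 18 19 20
f 18 20 12
f 19 9 21
f 19 21 20
f 20 21 22
f 20 22 12
f 21 9 23
f 21 23 22
f 22 23 24
f 22 24 12
f 23 9 25
f 23 25 24
f 24 25 26
f 24 26 12
f 25 9 27
f 25 27 26
f 26 27 28
f 26 28 12
f 27 9 10
f 27 10 28
f 28 10 11
f 28 11 12
f 29 66 45
f 66 40 69
f 45 69 34
f 66 69 45
f 29 45 41
f 45 34 46
f 41 46 30
f 45 46 41
f 29 41 50
f 41 30 51
f 50 51 36
f 41 51 50
f 29 50 62
f 50 36 65
f 62 65 39
f 50 65 62
f 29 62 66
f 62 39 70
f 66 70 40
f 62 70 66
f 30 46 57
f 46 34 60
f 57 60 38
f 46 60 57
f 34 69 47
f 69 40 68
f 47 68 33
f 69 68 47
f 40 70 67
f 70 39 63
f 67 63 31
f 70 63 67
f 39 65 64
f 65 36 52
f 64 52 35
f 65 52 64
f 36 51 56
f 51 30 53
f 56 53 37
f 51 53 56
f 32 58 44
f 58 38 59
f 44 59 33
f 58 59 44
f 32 44 42
f 44 33 43
f 42 43 31
f 44 43 42
f 32 42 49
f 42 31 48
f 49 48 35
f 42 48 49
f 32 49 54
f 49 35 55
f 54 55 37
f 49 55 54
f 32 54 58
f 54 37 61
f 58 61 38
f 54 61 58
f 33 59 47
f 59 38 60
f 47 60 34
f 59 60 47
f 31 43 67
f 43 33 68
f 67 68 40
f 43 68 67
f 35 48 64
f 48 31 63
f 64 63 39
f 48 63 64
f 37 55 56
f 55 35 52
f 56 52 36
f 55 52 56
f 38 61 57
f 61 37 53
f 57 53 30
f 61 53 57
f 72 71 74
f 72 74 73
f 74 71 75
f 74 75 73
f 75 71 76
f 75 76 73
f 76 71 77
f 76 77 73
f 77 71 78
f 77 78 73
f 78 71 79
f 78 79 73
f 79 71 80
f 79 80 73
f 80 71 81
f 80 81 73
f 81 71 82
f 81 82 73
f 82 71 83
f 82 83 73
f 83 71 84
f 83 84 73
f 84 71 85
f 84 85 73
f 85 71 86
f 85 86 73
f 86 71 87
f 86 87 73
f 87 71 88
f 87 88 73
f 88 71 72
f 88 72 73



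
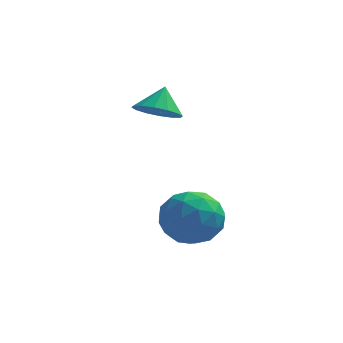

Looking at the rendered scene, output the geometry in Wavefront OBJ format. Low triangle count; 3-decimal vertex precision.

v -2.728 3.31 -0.324
v -1.819 3.251 -0.451
v -2.552 3.99 0.624
v -1.954 3.634 -0.701
v -2.297 3.93 -0.849
v -2.755 4.059 -0.857
v -3.206 3.988 -0.722
v -3.529 3.735 -0.48
v -3.637 3.368 -0.196
v -3.502 2.986 0.053
v -3.16 2.69 0.202
v -2.702 2.56 0.209
v -2.25 2.632 0.074
v -1.927 2.885 -0.168
v -2.05 -0.368 -3.625
v -1.255 0.281 -4.223
v -0.625 -1.221 -2.657
v 0.17 -0.572 -3.255
v -0.549 -0.051 -2.466
v -1.43 0.476 -3.064
v -0.45 -1.416 -3.816
v -1.331 -0.889 -4.414
v -0.266 -0.367 -4.341
v -0.328 0.477 -3.507
v -1.552 -1.417 -3.373
v -1.614 -0.573 -2.539
v -1.778 0.031 -4.009
v -0.102 -0.971 -2.871
v -0.525 -0.665 -2.407
v -0.058 -0.283 -2.759
v -1.881 0.146 -3.328
v -1.413 0.528 -3.679
v -0.998 0.333 -2.647
v -0.467 -1.468 -3.201
v 0.001 -1.086 -3.552
v -1.822 -0.657 -4.121
v -1.355 -0.275 -4.473
v -0.882 -1.273 -4.233
v -0.729 0.032 -4.43
v 0.109 -0.469 -3.861
v -0.256 -0.965 -4.191
v -0.774 -0.656 -4.542
v -0.765 0.528 -3.94
v 0.073 0.027 -3.371
v -0.35 0.333 -2.907
v -0.868 0.643 -3.259
v -0.184 0.148 -4.009
v -1.953 -0.967 -3.509
v -1.115 -1.468 -2.94
v -1.012 -1.583 -3.621
v -1.53 -1.273 -3.973
v -1.989 -0.471 -3.019
v -1.151 -0.972 -2.45
v -1.106 -0.284 -2.338
v -1.624 0.025 -2.689
v -1.696 -1.088 -2.871
f 2 1 4
f 2 4 3
f 4 1 5
f 4 5 3
f 5 1 6
f 5 6 3
f 6 1 7
f 6 7 3
f 7 1 8
f 7 8 3
f 8 1 9
f 8 9 3
f 9 1 10
f 9 10 3
f 10 1 11
f 10 11 3
f 11 1 12
f 11 12 3
f 12 1 13
f 12 13 3
f 13 1 14
f 13 14 3
f 14 1 2
f 14 2 3
f 15 52 31
f 52 26 55
f 31 55 20
f 52 55 31
f 15 31 27
f 31 20 32
f 27 32 16
f 31 32 27
f 15 27 36
f 27 16 37
f 36 37 22
f 27 37 36
f 15 36 48
f 36 22 51
f 48 51 25
f 36 51 48
f 15 48 52
f 48 25 56
f 52 56 26
f 48 56 52
f 16 32 43
f 32 20 46
f 43 46 24
f 32 46 43
f 20 55 33
f 55 26 54
f 33 54 19
f 55 54 33
f 26 56 53
f 56 25 49
f 53 49 17
f 56 49 53
f 25 51 50
f 51 22 38
f 50 38 21
f 51 38 50
f 22 37 42
f 37 16 39
f 42 39 23
f 37 39 42
f 18 44 30
f 44 24 45
f 30 45 19
f 44 45 30
f 18 30 28
f 30 19 29
f 28 29 17
f 30 29 28
f 18 28 35
f 28 17 34
f 35 34 21
f 28 34 35
f 18 35 40
f 35 21 41
f 40 41 23
f 35 41 40
f 18 40 44
f 40 23 47
f 44 47 24
f 40 47 44
f 19 45 33
f 45 24 46
f 33 46 20
f 45 46 33
f 17 29 53
f 29 19 54
f 53 54 26
f 29 54 53
f 21 34 50
f 34 17 49
f 50 49 25
f 34 49 50
f 23 41 42
f 41 21 38
f 42 38 22
f 41 38 42
f 24 47 43
f 47 23 39
f 43 39 16
f 47 39 43



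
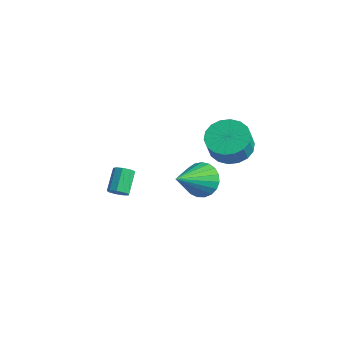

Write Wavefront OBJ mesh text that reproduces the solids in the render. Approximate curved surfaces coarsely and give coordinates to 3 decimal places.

v 2.023 -0.113 1.759
v 2.664 0.35 2.286
v 2.337 -1.847 2.901
v 2.329 0.42 2.483
v 1.941 0.397 2.556
v 1.568 0.287 2.49
v 1.273 0.107 2.298
v 1.108 -0.111 2.013
v 1.101 -0.329 1.684
v 1.254 -0.51 1.368
v 1.54 -0.622 1.119
v 1.909 -0.646 0.981
v 2.298 -0.578 0.977
v 2.64 -0.43 1.109
v 2.875 -0.227 1.353
v 2.962 -0.004 1.667
v 2.888 0.2 1.997
v -3.68 -0.481 -2.633
v -3.213 -0.195 -2.584
v -3.833 0.667 -1.718
v -4.3 0.381 -1.767
v -3.419 -0.058 -2.868
v -4.038 0.804 -2.001
v -3.747 -0.119 -3.041
v -4.367 0.743 -2.175
v -4.044 -0.349 -3.024
v -4.663 0.513 -2.158
v -4.171 -0.642 -2.824
v -4.79 0.22 -1.958
v -4.068 -0.859 -2.534
v -4.687 0.003 -1.668
v -3.784 -0.899 -2.291
v -4.403 -0.037 -1.425
v -3.451 -0.744 -2.208
v -4.07 0.118 -1.342
v -3.226 -0.466 -2.324
v -3.845 0.396 -1.457
v 1.001 2.502 2.159
v 1.678 3.32 2.354
v 1.977 2.816 3.435
v 1.299 1.998 3.241
v 1.265 3.477 2.541
v 1.563 2.973 3.623
v 0.799 3.441 2.653
v 1.097 2.937 3.734
v 0.373 3.219 2.667
v 0.671 2.715 3.748
v 0.071 2.855 2.58
v 0.369 2.351 3.662
v -0.046 2.421 2.411
v 0.252 1.917 3.492
v 0.043 2.003 2.191
v 0.342 1.499 3.272
v 0.323 1.684 1.965
v 0.622 1.18 3.046
v 0.737 1.527 1.777
v 1.035 1.023 2.859
v 1.203 1.563 1.666
v 1.501 1.059 2.747
v 1.629 1.785 1.652
v 1.927 1.281 2.733
v 1.931 2.149 1.738
v 2.229 1.645 2.82
v 2.048 2.583 1.908
v 2.346 2.079 2.989
v 1.958 3.001 2.128
v 2.257 2.497 3.209
f 2 1 4
f 2 4 3
f 4 1 5
f 4 5 3
f 5 1 6
f 5 6 3
f 6 1 7
f 6 7 3
f 7 1 8
f 7 8 3
f 8 1 9
f 8 9 3
f 9 1 10
f 9 10 3
f 10 1 11
f 10 11 3
f 11 1 12
f 11 12 3
f 12 1 13
f 12 13 3
f 13 1 14
f 13 14 3
f 14 1 15
f 14 15 3
f 15 1 16
f 15 16 3
f 16 1 17
f 16 17 3
f 17 1 2
f 17 2 3
f 19 18 22
f 19 22 20
f 20 22 23
f 20 23 21
f 22 18 24
f 22 24 23
f 23 24 25
f 23 25 21
f 24 18 26
f 24 26 25
f 25 26 27
f 25 27 21
f 26 18 28
f 26 28 27
f 27 28 29
f 27 29 21
f 28 18 30
f 28 30 29
f 29 30 31
f 29 31 21
f 30 18 32
f 30 32 31
f 31 32 33
f 31 33 21
f 32 18 34
f 32 34 33
f 33 34 35
f 33 35 21
f 34 18 36
f 34 36 35
f 35 36 37
f 35 37 21
f 36 18 19
f 36 19 37
f 37 19 20
f 37 20 21
f 39 38 42
f 39 42 40
f 40 42 43
f 40 43 41
f 42 38 44
f 42 44 43
f 43 44 45
f 43 45 41
f 44 38 46
f 44 46 45
f 45 46 47
f 45 47 41
f 46 38 48
f 46 48 47
f 47 48 49
f 47 49 41
f 48 38 50
f 48 50 49
f 49 50 51
f 49 51 41
f 50 38 52
f 50 52 51
f 51 52 53
f 51 53 41
f 52 38 54
f 52 54 53
f 53 54 55
f 53 55 41
f 54 38 56
f 54 56 55
f 55 56 57
f 55 57 41
f 56 38 58
f 56 58 57
f 57 58 59
f 57 59 41
f 58 38 60
f 58 60 59
f 59 60 61
f 59 61 41
f 60 38 62
f 60 62 61
f 61 62 63
f 61 63 41
f 62 38 64
f 62 64 63
f 63 64 65
f 63 65 41
f 64 38 66
f 64 66 65
f 65 66 67
f 65 67 41
f 66 38 39
f 66 39 67
f 67 39 40
f 67 40 41



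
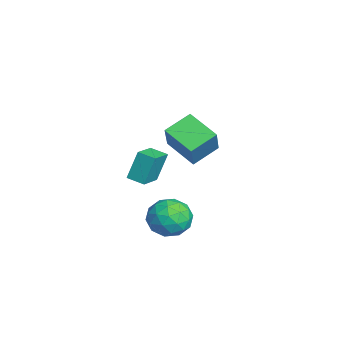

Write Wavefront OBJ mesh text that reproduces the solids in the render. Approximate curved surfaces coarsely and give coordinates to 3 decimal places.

v -4.684 -1.309 -1.694
v -4.956 -0.739 -0.105
v -4.156 -0.519 -1.887
v -4.427 0.051 -0.298
v -3.433 -2.031 -1.222
v -3.704 -1.461 0.367
v -2.904 -1.241 -1.415
v -3.176 -0.671 0.174
v -2.839 -0.137 1.378
v -1.861 -0.357 2.836
v -3.523 1.13 2.028
v -2.545 0.91 3.486
v -1.515 0.95 0.654
v -0.537 0.73 2.112
v -2.199 2.217 1.304
v -1.221 1.997 2.762
v 1.645 0.47 -1.24
v 2.682 0.033 -1.087
v 0.898 -1.053 -0.533
v 1.935 -1.49 -0.38
v 1.593 -0.607 0.247
v 2.054 0.334 -0.19
v 1.526 -1.354 -1.43
v 1.987 -0.413 -1.867
v 2.608 -1.094 -1.205
v 2.65 -0.633 -0.168
v 0.93 -0.387 -1.452
v 0.972 0.074 -0.415
v 2.229 0.385 -1.226
v 1.351 -1.405 -0.394
v 1.15 -0.886 -0.026
v 1.76 -1.143 0.064
v 1.86 0.562 -0.698
v 2.469 0.305 -0.608
v 1.83 -0.071 0.176
v 1.111 -1.325 -1.012
v 1.72 -1.582 -0.922
v 1.82 0.123 -1.684
v 2.43 -0.134 -1.594
v 1.75 -0.949 -1.796
v 2.795 -0.534 -1.205
v 2.356 -1.429 -0.789
v 2.115 -1.349 -1.407
v 2.387 -0.796 -1.664
v 2.819 -0.263 -0.596
v 2.381 -1.158 -0.18
v 2.18 -0.64 0.189
v 2.451 -0.086 -0.068
v 2.776 -0.926 -0.665
v 1.199 0.138 -1.44
v 0.761 -0.757 -1.024
v 1.129 -0.934 -1.552
v 1.4 -0.38 -1.809
v 1.224 0.409 -0.831
v 0.785 -0.486 -0.415
v 1.193 -0.224 0.044
v 1.465 0.329 -0.213
v 0.804 -0.094 -0.955
f 2 4 1
f 5 2 1
f 1 4 3
f 3 5 1
f 2 8 4
f 6 2 5
f 6 8 2
f 4 8 3
f 7 5 3
f 3 8 7
f 7 6 5
f 8 6 7
f 10 12 9
f 13 10 9
f 9 12 11
f 11 13 9
f 10 16 12
f 14 10 13
f 14 16 10
f 12 16 11
f 15 13 11
f 11 16 15
f 15 14 13
f 16 14 15
f 17 54 33
f 54 28 57
f 33 57 22
f 54 57 33
f 17 33 29
f 33 22 34
f 29 34 18
f 33 34 29
f 17 29 38
f 29 18 39
f 38 39 24
f 29 39 38
f 17 38 50
f 38 24 53
f 50 53 27
f 38 53 50
f 17 50 54
f 50 27 58
f 54 58 28
f 50 58 54
f 18 34 45
f 34 22 48
f 45 48 26
f 34 48 45
f 22 57 35
f 57 28 56
f 35 56 21
f 57 56 35
f 28 58 55
f 58 27 51
f 55 51 19
f 58 51 55
f 27 53 52
f 53 24 40
f 52 40 23
f 53 40 52
f 24 39 44
f 39 18 41
f 44 41 25
f 39 41 44
f 20 46 32
f 46 26 47
f 32 47 21
f 46 47 32
f 20 32 30
f 32 21 31
f 30 31 19
f 32 31 30
f 20 30 37
f 30 19 36
f 37 36 23
f 30 36 37
f 20 37 42
f 37 23 43
f 42 43 25
f 37 43 42
f 20 42 46
f 42 25 49
f 46 49 26
f 42 49 46
f 21 47 35
f 47 26 48
f 35 48 22
f 47 48 35
f 19 31 55
f 31 21 56
f 55 56 28
f 31 56 55
f 23 36 52
f 36 19 51
f 52 51 27
f 36 51 52
f 25 43 44
f 43 23 40
f 44 40 24
f 43 40 44
f 26 49 45
f 49 25 41
f 45 41 18
f 49 41 45



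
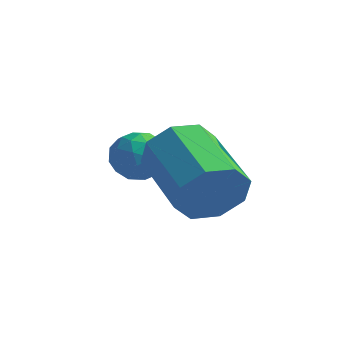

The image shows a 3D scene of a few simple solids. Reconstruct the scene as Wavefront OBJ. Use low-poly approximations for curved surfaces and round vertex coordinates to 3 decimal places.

v 2.545 -3.654 -0.179
v 2.961 -3.431 0.599
v 1.371 -2.344 1.137
v 0.955 -2.566 0.359
v 3.096 -2.979 0.086
v 1.506 -1.892 0.624
v 2.908 -2.923 -0.582
v 1.318 -1.836 -0.044
v 2.508 -3.295 -1.014
v 0.918 -2.207 -0.476
v 2.129 -3.876 -0.957
v 0.539 -2.789 -0.419
v 1.994 -4.328 -0.444
v 0.404 -3.241 0.094
v 2.182 -4.384 0.224
v 0.592 -3.297 0.762
v 2.582 -4.013 0.656
v 0.992 -2.925 1.194
v -0.251 -2.281 0.012
v 0.128 -2.476 0.612
v 0.092 -3.284 -0.532
v 0.471 -3.479 0.068
v -0.264 -3.47 0.085
v -0.476 -2.85 0.421
v 0.696 -2.91 -0.341
v 0.484 -2.29 -0.005
v 0.714 -2.865 0.393
v 0.12 -3.211 0.657
v 0.1 -2.549 -0.577
v -0.494 -2.895 -0.313
v -0.092 -2.291 0.36
v 0.312 -3.469 -0.28
v -0.121 -3.464 -0.269
v 0.102 -3.579 0.083
v -0.447 -2.51 0.248
v -0.224 -2.625 0.6
v -0.455 -3.209 0.29
v 0.444 -3.135 -0.52
v 0.667 -3.25 -0.168
v 0.118 -2.181 -0.003
v 0.341 -2.296 0.349
v 0.675 -2.551 -0.21
v 0.476 -2.634 0.584
v 0.677 -3.223 0.264
v 0.81 -2.889 0.024
v 0.685 -2.525 0.221
v 0.127 -2.837 0.738
v 0.328 -3.427 0.419
v -0.104 -3.421 0.429
v -0.229 -3.057 0.627
v 0.471 -3.066 0.61
v -0.108 -2.333 -0.339
v 0.093 -2.923 -0.658
v 0.449 -2.703 -0.547
v 0.324 -2.339 -0.349
v -0.457 -2.537 -0.184
v -0.256 -3.126 -0.504
v -0.465 -3.235 -0.141
v -0.59 -2.871 0.056
v -0.251 -2.694 -0.53
f 2 1 5
f 2 5 3
f 3 5 6
f 3 6 4
f 5 1 7
f 5 7 6
f 6 7 8
f 6 8 4
f 7 1 9
f 7 9 8
f 8 9 10
f 8 10 4
f 9 1 11
f 9 11 10
f 10 11 12
f 10 12 4
f 11 1 13
f 11 13 12
f 12 13 14
f 12 14 4
f 13 1 15
f 13 15 14
f 14 15 16
f 14 16 4
f 15 1 17
f 15 17 16
f 16 17 18
f 16 18 4
f 17 1 2
f 17 2 18
f 18 2 3
f 18 3 4
f 19 56 35
f 56 30 59
f 35 59 24
f 56 59 35
f 19 35 31
f 35 24 36
f 31 36 20
f 35 36 31
f 19 31 40
f 31 20 41
f 40 41 26
f 31 41 40
f 19 40 52
f 40 26 55
f 52 55 29
f 40 55 52
f 19 52 56
f 52 29 60
f 56 60 30
f 52 60 56
f 20 36 47
f 36 24 50
f 47 50 28
f 36 50 47
f 24 59 37
f 59 30 58
f 37 58 23
f 59 58 37
f 30 60 57
f 60 29 53
f 57 53 21
f 60 53 57
f 29 55 54
f 55 26 42
f 54 42 25
f 55 42 54
f 26 41 46
f 41 20 43
f 46 43 27
f 41 43 46
f 22 48 34
f 48 28 49
f 34 49 23
f 48 49 34
f 22 34 32
f 34 23 33
f 32 33 21
f 34 33 32
f 22 32 39
f 32 21 38
f 39 38 25
f 32 38 39
f 22 39 44
f 39 25 45
f 44 45 27
f 39 45 44
f 22 44 48
f 44 27 51
f 48 51 28
f 44 51 48
f 23 49 37
f 49 28 50
f 37 50 24
f 49 50 37
f 21 33 57
f 33 23 58
f 57 58 30
f 33 58 57
f 25 38 54
f 38 21 53
f 54 53 29
f 38 53 54
f 27 45 46
f 45 25 42
f 46 42 26
f 45 42 46
f 28 51 47
f 51 27 43
f 47 43 20
f 51 43 47



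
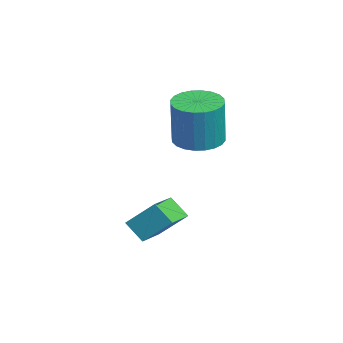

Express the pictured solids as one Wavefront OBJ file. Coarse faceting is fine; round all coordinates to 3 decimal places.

v -2.413 0.618 1.681
v -1.674 -0.007 1.525
v -1.329 -0.104 3.543
v -2.067 0.522 3.699
v -1.492 0.329 1.51
v -1.147 0.232 3.528
v -1.45 0.708 1.52
v -1.105 0.612 3.539
v -1.554 1.075 1.556
v -1.209 0.978 3.574
v -1.789 1.371 1.61
v -1.444 1.275 3.629
v -2.119 1.553 1.675
v -1.774 1.457 3.694
v -2.494 1.593 1.741
v -2.149 1.496 3.76
v -2.856 1.484 1.798
v -2.511 1.388 3.816
v -3.151 1.244 1.837
v -2.806 1.147 3.855
v -3.333 0.908 1.852
v -2.988 0.811 3.87
v -3.375 0.528 1.841
v -3.03 0.432 3.86
v -3.271 0.162 1.806
v -2.926 0.065 3.824
v -3.036 -0.135 1.751
v -2.691 -0.231 3.77
v -2.706 -0.317 1.686
v -2.361 -0.413 3.705
v -2.331 -0.356 1.62
v -1.986 -0.453 3.639
v -1.969 -0.248 1.564
v -1.624 -0.344 3.582
v 0.208 -2.351 -1.102
v 0.595 -1.364 -0.056
v -0.906 -1.636 -1.366
v -0.519 -0.648 -0.319
v 0.719 -1.812 -1.801
v 1.106 -0.824 -0.754
v -0.395 -1.096 -2.064
v -0.008 -0.109 -1.018
f 2 1 5
f 2 5 3
f 3 5 6
f 3 6 4
f 5 1 7
f 5 7 6
f 6 7 8
f 6 8 4
f 7 1 9
f 7 9 8
f 8 9 10
f 8 10 4
f 9 1 11
f 9 11 10
f 10 11 12
f 10 12 4
f 11 1 13
f 11 13 12
f 12 13 14
f 12 14 4
f 13 1 15
f 13 15 14
f 14 15 16
f 14 16 4
f 15 1 17
f 15 17 16
f 16 17 18
f 16 18 4
f 17 1 19
f 17 19 18
f 18 19 20
f 18 20 4
f 19 1 21
f 19 21 20
f 20 21 22
f 20 22 4
f 21 1 23
f 21 23 22
f 22 23 24
f 22 24 4
f 23 1 25
f 23 25 24
f 24 25 26
f 24 26 4
f 25 1 27
f 25 27 26
f 26 27 28
f 26 28 4
f 27 1 29
f 27 29 28
f 28 29 30
f 28 30 4
f 29 1 31
f 29 31 30
f 30 31 32
f 30 32 4
f 31 1 33
f 31 33 32
f 32 33 34
f 32 34 4
f 33 1 2
f 33 2 34
f 34 2 3
f 34 3 4
f 36 38 35
f 39 36 35
f 35 38 37
f 37 39 35
f 36 42 38
f 40 36 39
f 40 42 36
f 38 42 37
f 41 39 37
f 37 42 41
f 41 40 39
f 42 40 41



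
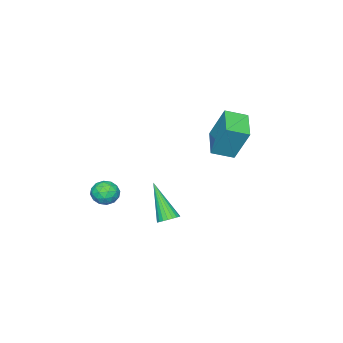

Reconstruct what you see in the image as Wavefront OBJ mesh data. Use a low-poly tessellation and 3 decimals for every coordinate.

v 2.217 -0.425 1.261
v 2.8 -0.216 0.903
v 2.28 -1.464 0.757
v 2.863 -1.255 0.399
v 2.894 -1.351 1.107
v 2.855 -0.708 1.418
v 2.225 -0.972 0.242
v 2.186 -0.329 0.553
v 2.804 -0.554 0.273
v 3.218 -0.788 0.807
v 1.862 -0.892 0.853
v 2.276 -1.126 1.387
v 2.503 -0.229 1.126
v 2.577 -1.451 0.534
v 2.595 -1.507 0.95
v 2.938 -1.384 0.739
v 2.535 -0.519 1.429
v 2.878 -0.396 1.219
v 2.933 -1.063 1.338
v 2.202 -1.284 0.441
v 2.545 -1.161 0.231
v 2.142 -0.296 0.921
v 2.485 -0.173 0.71
v 2.147 -0.617 0.322
v 2.848 -0.305 0.545
v 2.885 -0.916 0.249
v 2.51 -0.749 0.157
v 2.488 -0.371 0.34
v 3.091 -0.442 0.86
v 3.128 -1.053 0.563
v 3.146 -1.11 0.979
v 3.123 -0.732 1.162
v 3.094 -0.641 0.489
v 1.952 -0.627 1.097
v 1.989 -1.238 0.8
v 1.957 -0.948 0.498
v 1.934 -0.57 0.681
v 2.195 -0.764 1.411
v 2.232 -1.375 1.115
v 2.592 -1.309 1.32
v 2.57 -0.931 1.503
v 1.986 -1.039 1.171
v 1.274 1.746 -0.615
v 1.677 2.003 -0.344
v 0.826 0.574 1.155
v 1.497 2.137 -0.3
v 1.279 2.204 -0.311
v 1.059 2.192 -0.375
v 0.877 2.102 -0.48
v 0.763 1.951 -0.609
v 0.738 1.765 -0.738
v 0.805 1.575 -0.847
v 0.953 1.415 -0.916
v 1.157 1.312 -0.932
v 1.381 1.284 -0.894
v 1.586 1.336 -0.808
v 1.737 1.459 -0.688
v 1.808 1.632 -0.556
v 1.787 1.824 -0.434
v -4.402 1.314 2.003
v -4.406 2.158 3.783
v -3.148 2.27 1.552
v -3.152 3.114 3.333
v -3.648 0.506 2.387
v -3.652 1.35 4.168
v -2.394 1.462 1.937
v -2.398 2.306 3.717
f 1 38 17
f 38 12 41
f 17 41 6
f 38 41 17
f 1 17 13
f 17 6 18
f 13 18 2
f 17 18 13
f 1 13 22
f 13 2 23
f 22 23 8
f 13 23 22
f 1 22 34
f 22 8 37
f 34 37 11
f 22 37 34
f 1 34 38
f 34 11 42
f 38 42 12
f 34 42 38
f 2 18 29
f 18 6 32
f 29 32 10
f 18 32 29
f 6 41 19
f 41 12 40
f 19 40 5
f 41 40 19
f 12 42 39
f 42 11 35
f 39 35 3
f 42 35 39
f 11 37 36
f 37 8 24
f 36 24 7
f 37 24 36
f 8 23 28
f 23 2 25
f 28 25 9
f 23 25 28
f 4 30 16
f 30 10 31
f 16 31 5
f 30 31 16
f 4 16 14
f 16 5 15
f 14 15 3
f 16 15 14
f 4 14 21
f 14 3 20
f 21 20 7
f 14 20 21
f 4 21 26
f 21 7 27
f 26 27 9
f 21 27 26
f 4 26 30
f 26 9 33
f 30 33 10
f 26 33 30
f 5 31 19
f 31 10 32
f 19 32 6
f 31 32 19
f 3 15 39
f 15 5 40
f 39 40 12
f 15 40 39
f 7 20 36
f 20 3 35
f 36 35 11
f 20 35 36
f 9 27 28
f 27 7 24
f 28 24 8
f 27 24 28
f 10 33 29
f 33 9 25
f 29 25 2
f 33 25 29
f 44 43 46
f 44 46 45
f 46 43 47
f 46 47 45
f 47 43 48
f 47 48 45
f 48 43 49
f 48 49 45
f 49 43 50
f 49 50 45
f 50 43 51
f 50 51 45
f 51 43 52
f 51 52 45
f 52 43 53
f 52 53 45
f 53 43 54
f 53 54 45
f 54 43 55
f 54 55 45
f 55 43 56
f 55 56 45
f 56 43 57
f 56 57 45
f 57 43 58
f 57 58 45
f 58 43 59
f 58 59 45
f 59 43 44
f 59 44 45
f 61 63 60
f 64 61 60
f 60 63 62
f 62 64 60
f 61 67 63
f 65 61 64
f 65 67 61
f 63 67 62
f 66 64 62
f 62 67 66
f 66 65 64
f 67 65 66



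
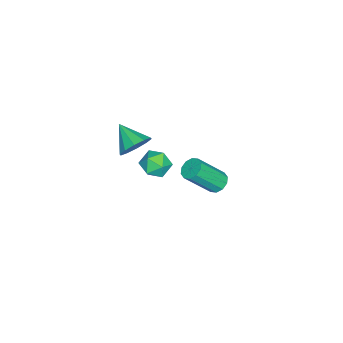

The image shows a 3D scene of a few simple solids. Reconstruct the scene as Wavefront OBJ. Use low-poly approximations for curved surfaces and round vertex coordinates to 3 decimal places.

v 2.926 3.686 2.327
v 3.416 3.485 1.933
v 4.225 2.354 3.52
v 3.734 2.554 3.913
v 3.535 3.829 2.118
v 4.344 2.698 3.705
v 3.421 4.118 2.382
v 4.23 2.987 3.969
v 3.118 4.242 2.625
v 3.927 3.111 4.212
v 2.741 4.153 2.754
v 3.55 3.022 4.341
v 2.435 3.886 2.72
v 3.244 2.755 4.307
v 2.316 3.542 2.535
v 3.125 2.411 4.122
v 2.43 3.253 2.271
v 3.239 2.122 3.858
v 2.733 3.129 2.028
v 3.542 1.998 3.615
v 3.11 3.218 1.899
v 3.919 2.087 3.486
v -0.282 -1.851 0.39
v 0.525 -2.447 0.275
v -1.058 -3.069 1.25
v 0.599 -2.122 0.803
v 0.337 -1.693 1.173
v -0.162 -1.325 1.244
v -0.707 -1.158 0.989
v -1.089 -1.255 0.505
v -1.163 -1.581 -0.022
v -0.9 -2.009 -0.392
v -0.401 -2.378 -0.463
v 0.143 -2.545 -0.208
v -3.781 -1.5 -3.55
v -3.174 -1.317 -2.792
v -2.546 -2.043 -4.408
v -1.939 -1.86 -3.65
v -2.607 -2.585 -3.584
v -3.37 -2.25 -3.054
v -2.35 -1.11 -4.146
v -3.113 -0.775 -3.616
v -2.289 -1.076 -3.161
v -2.448 -1.988 -2.813
v -3.272 -1.372 -4.387
v -3.431 -2.284 -4.039
f 2 1 5
f 2 5 3
f 3 5 6
f 3 6 4
f 5 1 7
f 5 7 6
f 6 7 8
f 6 8 4
f 7 1 9
f 7 9 8
f 8 9 10
f 8 10 4
f 9 1 11
f 9 11 10
f 10 11 12
f 10 12 4
f 11 1 13
f 11 13 12
f 12 13 14
f 12 14 4
f 13 1 15
f 13 15 14
f 14 15 16
f 14 16 4
f 15 1 17
f 15 17 16
f 16 17 18
f 16 18 4
f 17 1 19
f 17 19 18
f 18 19 20
f 18 20 4
f 19 1 21
f 19 21 20
f 20 21 22
f 20 22 4
f 21 1 2
f 21 2 22
f 22 2 3
f 22 3 4
f 24 23 26
f 24 26 25
f 26 23 27
f 26 27 25
f 27 23 28
f 27 28 25
f 28 23 29
f 28 29 25
f 29 23 30
f 29 30 25
f 30 23 31
f 30 31 25
f 31 23 32
f 31 32 25
f 32 23 33
f 32 33 25
f 33 23 34
f 33 34 25
f 34 23 24
f 34 24 25
f 35 46 40
f 35 40 36
f 35 36 42
f 35 42 45
f 35 45 46
f 36 40 44
f 40 46 39
f 46 45 37
f 45 42 41
f 42 36 43
f 38 44 39
f 38 39 37
f 38 37 41
f 38 41 43
f 38 43 44
f 39 44 40
f 37 39 46
f 41 37 45
f 43 41 42
f 44 43 36



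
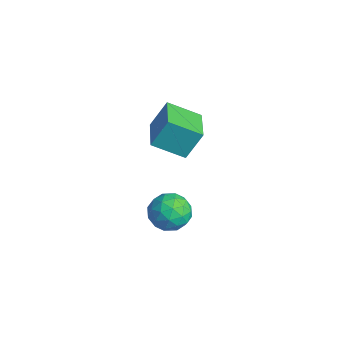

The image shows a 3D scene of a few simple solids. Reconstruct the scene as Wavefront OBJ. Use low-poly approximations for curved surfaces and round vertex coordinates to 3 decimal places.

v 2.727 0.156 -2.469
v 3.628 0.152 -3.142
v 2.592 -1.652 -2.638
v 3.493 -1.656 -3.311
v 3.609 -1.417 -2.218
v 3.693 -0.3 -2.114
v 2.527 -1.2 -3.666
v 2.611 -0.083 -3.562
v 3.505 -0.687 -3.883
v 4.173 -0.82 -2.988
v 2.047 -0.68 -2.792
v 2.715 -0.813 -1.897
v 3.189 0.312 -2.791
v 3.031 -1.812 -2.989
v 3.099 -1.672 -2.347
v 3.628 -1.674 -2.743
v 3.227 0.047 -2.186
v 3.757 0.045 -2.582
v 3.746 -0.877 -2.039
v 2.463 -1.545 -3.198
v 2.993 -1.547 -3.594
v 2.592 0.174 -3.037
v 3.121 0.172 -3.433
v 2.474 -0.623 -3.741
v 3.647 -0.183 -3.622
v 3.567 -1.245 -3.721
v 3 -0.978 -3.93
v 3.049 -0.321 -3.868
v 4.039 -0.262 -3.096
v 3.96 -1.324 -3.195
v 4.028 -1.183 -2.552
v 4.077 -0.527 -2.491
v 3.967 -0.754 -3.531
v 2.26 -0.176 -2.585
v 2.181 -1.238 -2.684
v 2.143 -0.973 -3.289
v 2.192 -0.317 -3.228
v 2.653 -0.255 -2.059
v 2.573 -1.317 -2.158
v 3.171 -1.179 -1.912
v 3.22 -0.522 -1.85
v 2.253 -0.746 -2.249
v 1.196 -0.892 2.085
v 1.309 -0.074 3.525
v 1.915 0.528 1.223
v 2.028 1.345 2.663
v 3.072 -1.665 2.377
v 3.185 -0.848 3.817
v 3.791 -0.246 1.515
v 3.904 0.572 2.955
f 1 38 17
f 38 12 41
f 17 41 6
f 38 41 17
f 1 17 13
f 17 6 18
f 13 18 2
f 17 18 13
f 1 13 22
f 13 2 23
f 22 23 8
f 13 23 22
f 1 22 34
f 22 8 37
f 34 37 11
f 22 37 34
f 1 34 38
f 34 11 42
f 38 42 12
f 34 42 38
f 2 18 29
f 18 6 32
f 29 32 10
f 18 32 29
f 6 41 19
f 41 12 40
f 19 40 5
f 41 40 19
f 12 42 39
f 42 11 35
f 39 35 3
f 42 35 39
f 11 37 36
f 37 8 24
f 36 24 7
f 37 24 36
f 8 23 28
f 23 2 25
f 28 25 9
f 23 25 28
f 4 30 16
f 30 10 31
f 16 31 5
f 30 31 16
f 4 16 14
f 16 5 15
f 14 15 3
f 16 15 14
f 4 14 21
f 14 3 20
f 21 20 7
f 14 20 21
f 4 21 26
f 21 7 27
f 26 27 9
f 21 27 26
f 4 26 30
f 26 9 33
f 30 33 10
f 26 33 30
f 5 31 19
f 31 10 32
f 19 32 6
f 31 32 19
f 3 15 39
f 15 5 40
f 39 40 12
f 15 40 39
f 7 20 36
f 20 3 35
f 36 35 11
f 20 35 36
f 9 27 28
f 27 7 24
f 28 24 8
f 27 24 28
f 10 33 29
f 33 9 25
f 29 25 2
f 33 25 29
f 44 46 43
f 47 44 43
f 43 46 45
f 45 47 43
f 44 50 46
f 48 44 47
f 48 50 44
f 46 50 45
f 49 47 45
f 45 50 49
f 49 48 47
f 50 48 49



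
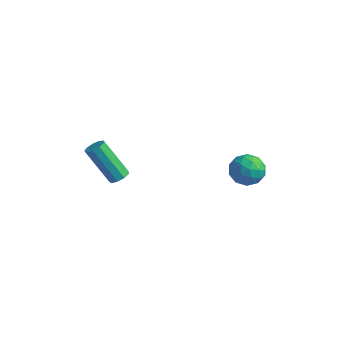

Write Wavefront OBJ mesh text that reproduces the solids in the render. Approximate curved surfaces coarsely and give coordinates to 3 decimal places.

v 2.841 3.797 -2.394
v 3.575 4.246 -2.672
v 3.465 2.534 -2.788
v 4.199 2.983 -3.066
v 4.005 2.935 -2.184
v 3.619 3.716 -1.94
v 3.421 3.064 -3.52
v 3.035 3.845 -3.276
v 3.934 3.793 -3.367
v 4.294 3.714 -2.542
v 2.746 3.066 -2.918
v 3.106 2.987 -2.093
v 3.153 4.133 -2.498
v 3.887 2.647 -2.962
v 3.772 2.619 -2.443
v 4.204 2.883 -2.607
v 3.179 3.821 -2.068
v 3.611 4.085 -2.232
v 3.863 3.314 -1.945
v 3.429 2.695 -3.228
v 3.861 2.959 -3.392
v 2.836 3.897 -2.853
v 3.268 4.161 -3.017
v 3.177 3.466 -3.515
v 3.796 4.13 -3.07
v 4.162 3.388 -3.302
v 3.705 3.435 -3.569
v 3.478 3.894 -3.425
v 4.008 4.083 -2.585
v 4.374 3.341 -2.817
v 4.26 3.313 -2.299
v 4.033 3.772 -2.155
v 4.218 3.817 -2.994
v 2.666 3.439 -2.643
v 3.032 2.697 -2.875
v 3.007 3.008 -3.305
v 2.78 3.467 -3.161
v 2.878 3.392 -2.158
v 3.244 2.65 -2.39
v 3.562 2.886 -2.035
v 3.335 3.345 -1.891
v 2.822 2.963 -2.466
v -1.617 0.479 -4.191
v -1.235 0.694 -3.893
v -2.421 0.337 -2.112
v -2.803 0.121 -2.409
v -1.469 0.95 -3.998
v -2.655 0.592 -2.216
v -1.773 0.985 -4.193
v -2.959 0.628 -2.411
v -2.004 0.784 -4.387
v -3.19 0.426 -2.605
v -2.053 0.439 -4.489
v -3.239 0.082 -2.707
v -1.899 0.114 -4.452
v -3.085 -0.244 -2.67
v -1.613 -0.041 -4.292
v -2.798 -0.399 -2.51
v -1.328 0.047 -4.085
v -2.514 -0.31 -2.304
v -1.179 0.337 -3.928
v -2.365 -0.02 -2.146
f 1 38 17
f 38 12 41
f 17 41 6
f 38 41 17
f 1 17 13
f 17 6 18
f 13 18 2
f 17 18 13
f 1 13 22
f 13 2 23
f 22 23 8
f 13 23 22
f 1 22 34
f 22 8 37
f 34 37 11
f 22 37 34
f 1 34 38
f 34 11 42
f 38 42 12
f 34 42 38
f 2 18 29
f 18 6 32
f 29 32 10
f 18 32 29
f 6 41 19
f 41 12 40
f 19 40 5
f 41 40 19
f 12 42 39
f 42 11 35
f 39 35 3
f 42 35 39
f 11 37 36
f 37 8 24
f 36 24 7
f 37 24 36
f 8 23 28
f 23 2 25
f 28 25 9
f 23 25 28
f 4 30 16
f 30 10 31
f 16 31 5
f 30 31 16
f 4 16 14
f 16 5 15
f 14 15 3
f 16 15 14
f 4 14 21
f 14 3 20
f 21 20 7
f 14 20 21
f 4 21 26
f 21 7 27
f 26 27 9
f 21 27 26
f 4 26 30
f 26 9 33
f 30 33 10
f 26 33 30
f 5 31 19
f 31 10 32
f 19 32 6
f 31 32 19
f 3 15 39
f 15 5 40
f 39 40 12
f 15 40 39
f 7 20 36
f 20 3 35
f 36 35 11
f 20 35 36
f 9 27 28
f 27 7 24
f 28 24 8
f 27 24 28
f 10 33 29
f 33 9 25
f 29 25 2
f 33 25 29
f 44 43 47
f 44 47 45
f 45 47 48
f 45 48 46
f 47 43 49
f 47 49 48
f 48 49 50
f 48 50 46
f 49 43 51
f 49 51 50
f 50 51 52
f 50 52 46
f 51 43 53
f 51 53 52
f 52 53 54
f 52 54 46
f 53 43 55
f 53 55 54
f 54 55 56
f 54 56 46
f 55 43 57
f 55 57 56
f 56 57 58
f 56 58 46
f 57 43 59
f 57 59 58
f 58 59 60
f 58 60 46
f 59 43 61
f 59 61 60
f 60 61 62
f 60 62 46
f 61 43 44
f 61 44 62
f 62 44 45
f 62 45 46



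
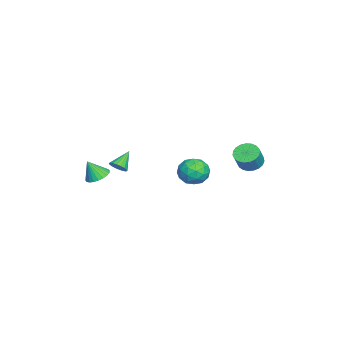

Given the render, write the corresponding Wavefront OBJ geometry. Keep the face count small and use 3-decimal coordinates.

v 2.866 -3.619 -1.319
v 3.461 -3.9 -1.528
v 2.994 -4.121 -0.281
v 3.546 -3.666 -1.425
v 3.528 -3.425 -1.307
v 3.409 -3.213 -1.19
v 3.207 -3.064 -1.093
v 2.953 -2.999 -1.03
v 2.686 -3.028 -1.012
v 2.447 -3.148 -1.04
v 2.271 -3.339 -1.111
v 2.186 -3.573 -1.213
v 2.204 -3.814 -1.332
v 2.323 -4.026 -1.448
v 2.525 -4.175 -1.545
v 2.779 -4.24 -1.608
v 3.046 -4.21 -1.627
v 3.285 -4.091 -1.598
v 2.045 -2.739 -1.04
v 2.321 -2.95 -0.64
v 1.235 -2.321 -0.26
v 2.414 -2.734 -0.66
v 2.434 -2.519 -0.755
v 2.376 -2.348 -0.906
v 2.253 -2.254 -1.084
v 2.089 -2.256 -1.254
v 1.916 -2.354 -1.381
v 1.769 -2.528 -1.44
v 1.676 -2.744 -1.421
v 1.656 -2.959 -1.326
v 1.714 -3.131 -1.174
v 1.837 -3.224 -0.996
v 2.001 -3.222 -0.827
v 2.174 -3.124 -0.7
v 0.861 1.353 -0.852
v 1.481 1.569 -1.473
v 0.319 0.331 -1.747
v 0.939 0.547 -2.368
v 1.191 0.141 -1.6
v 1.526 0.773 -1.047
v 0.274 1.127 -2.173
v 0.609 1.759 -1.62
v 1.118 1.429 -2.29
v 1.685 0.82 -1.936
v 0.115 1.08 -1.284
v 0.682 0.471 -0.93
v 1.218 1.551 -1.084
v 0.582 0.349 -2.136
v 0.73 0.11 -1.685
v 1.094 0.237 -2.05
v 1.245 1.083 -0.833
v 1.609 1.21 -1.199
v 1.439 0.37 -1.274
v 0.191 0.69 -2.021
v 0.555 0.817 -2.387
v 0.706 1.663 -1.17
v 1.07 1.79 -1.535
v 0.361 1.53 -1.946
v 1.37 1.596 -1.929
v 1.052 0.995 -2.455
v 0.661 1.336 -2.34
v 0.857 1.707 -2.015
v 1.703 1.238 -1.721
v 1.385 0.636 -2.247
v 1.533 0.398 -1.796
v 1.729 0.77 -1.471
v 1.49 1.155 -2.201
v 0.415 1.264 -0.973
v 0.097 0.662 -1.499
v 0.071 1.13 -1.749
v 0.267 1.502 -1.424
v 0.748 0.905 -0.765
v 0.43 0.304 -1.291
v 0.943 0.193 -1.205
v 1.139 0.564 -0.88
v 0.31 0.745 -1.019
v -1.143 3.621 -1.663
v -0.551 3.579 -2.071
v 0.075 3.418 -1.145
v -0.517 3.459 -0.737
v -0.565 3.872 -2.011
v 0.062 3.711 -1.084
v -0.679 4.122 -1.89
v -0.052 3.96 -0.964
v -0.873 4.285 -1.731
v -0.246 4.123 -0.804
v -1.113 4.333 -1.559
v -0.487 4.171 -0.633
v -1.359 4.258 -1.406
v -0.733 4.096 -0.48
v -1.568 4.072 -1.297
v -0.941 3.911 -0.371
v -1.703 3.809 -1.252
v -1.077 3.648 -0.325
v -1.742 3.513 -1.277
v -1.115 3.352 -0.351
v -1.677 3.236 -1.37
v -1.05 3.075 -0.443
v -1.519 3.025 -1.513
v -0.893 2.864 -0.586
v -1.297 2.918 -1.682
v -0.67 2.756 -0.755
v -1.048 2.931 -1.848
v -0.422 2.77 -0.921
v -0.816 3.064 -1.982
v -0.189 2.903 -1.055
v -0.64 3.293 -2.061
v -0.013 3.132 -1.134
f 2 1 4
f 2 4 3
f 4 1 5
f 4 5 3
f 5 1 6
f 5 6 3
f 6 1 7
f 6 7 3
f 7 1 8
f 7 8 3
f 8 1 9
f 8 9 3
f 9 1 10
f 9 10 3
f 10 1 11
f 10 11 3
f 11 1 12
f 11 12 3
f 12 1 13
f 12 13 3
f 13 1 14
f 13 14 3
f 14 1 15
f 14 15 3
f 15 1 16
f 15 16 3
f 16 1 17
f 16 17 3
f 17 1 18
f 17 18 3
f 18 1 2
f 18 2 3
f 20 19 22
f 20 22 21
f 22 19 23
f 22 23 21
f 23 19 24
f 23 24 21
f 24 19 25
f 24 25 21
f 25 19 26
f 25 26 21
f 26 19 27
f 26 27 21
f 27 19 28
f 27 28 21
f 28 19 29
f 28 29 21
f 29 19 30
f 29 30 21
f 30 19 31
f 30 31 21
f 31 19 32
f 31 32 21
f 32 19 33
f 32 33 21
f 33 19 34
f 33 34 21
f 34 19 20
f 34 20 21
f 35 72 51
f 72 46 75
f 51 75 40
f 72 75 51
f 35 51 47
f 51 40 52
f 47 52 36
f 51 52 47
f 35 47 56
f 47 36 57
f 56 57 42
f 47 57 56
f 35 56 68
f 56 42 71
f 68 71 45
f 56 71 68
f 35 68 72
f 68 45 76
f 72 76 46
f 68 76 72
f 36 52 63
f 52 40 66
f 63 66 44
f 52 66 63
f 40 75 53
f 75 46 74
f 53 74 39
f 75 74 53
f 46 76 73
f 76 45 69
f 73 69 37
f 76 69 73
f 45 71 70
f 71 42 58
f 70 58 41
f 71 58 70
f 42 57 62
f 57 36 59
f 62 59 43
f 57 59 62
f 38 64 50
f 64 44 65
f 50 65 39
f 64 65 50
f 38 50 48
f 50 39 49
f 48 49 37
f 50 49 48
f 38 48 55
f 48 37 54
f 55 54 41
f 48 54 55
f 38 55 60
f 55 41 61
f 60 61 43
f 55 61 60
f 38 60 64
f 60 43 67
f 64 67 44
f 60 67 64
f 39 65 53
f 65 44 66
f 53 66 40
f 65 66 53
f 37 49 73
f 49 39 74
f 73 74 46
f 49 74 73
f 41 54 70
f 54 37 69
f 70 69 45
f 54 69 70
f 43 61 62
f 61 41 58
f 62 58 42
f 61 58 62
f 44 67 63
f 67 43 59
f 63 59 36
f 67 59 63
f 78 77 81
f 78 81 79
f 79 81 82
f 79 82 80
f 81 77 83
f 81 83 82
f 82 83 84
f 82 84 80
f 83 77 85
f 83 85 84
f 84 85 86
f 84 86 80
f 85 77 87
f 85 87 86
f 86 87 88
f 86 88 80
f 87 77 89
f 87 89 88
f 88 89 90
f 88 90 80
f 89 77 91
f 89 91 90
f 90 91 92
f 90 92 80
f 91 77 93
f 91 93 92
f 92 93 94
f 92 94 80
f 93 77 95
f 93 95 94
f 94 95 96
f 94 96 80
f 95 77 97
f 95 97 96
f 96 97 98
f 96 98 80
f 97 77 99
f 97 99 98
f 98 99 100
f 98 100 80
f 99 77 101
f 99 101 100
f 100 101 102
f 100 102 80
f 101 77 103
f 101 103 102
f 102 103 104
f 102 104 80
f 103 77 105
f 103 105 104
f 104 105 106
f 104 106 80
f 105 77 107
f 105 107 106
f 106 107 108
f 106 108 80
f 107 77 78
f 107 78 108
f 108 78 79
f 108 79 80

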